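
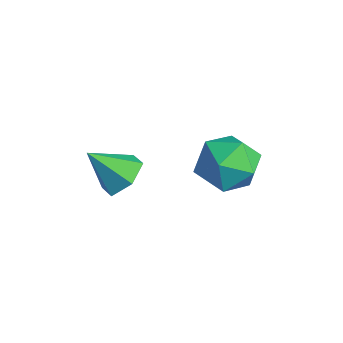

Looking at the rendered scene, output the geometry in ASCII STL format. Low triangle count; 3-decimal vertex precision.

solid 
facet normal 0.308 0.620 -0.722
outer loop
vertex 0.201 -1.886 -1.569
vertex -0.622 -1.833 -1.875
vertex -0.342 -1.263 -1.266
endloop
endfacet
facet normal 0.512 0.028 0.859
outer loop
vertex 0.201 -1.886 -1.569
vertex -0.342 -1.263 -1.266
vertex -1.098 -2.787 -0.765
endloop
endfacet
facet normal 0.308 0.620 -0.722
outer loop
vertex -0.342 -1.263 -1.266
vertex -0.622 -1.833 -1.875
vertex -1.165 -1.21 -1.572
endloop
endfacet
facet normal -0.291 0.426 0.857
outer loop
vertex -0.342 -1.263 -1.266
vertex -1.165 -1.21 -1.572
vertex -1.098 -2.787 -0.765
endloop
endfacet
facet normal 0.310 0.620 -0.721
outer loop
vertex -1.165 -1.21 -1.572
vertex -0.622 -1.833 -1.875
vertex -1.445 -1.779 -2.182
endloop
endfacet
facet normal -0.940 0.122 0.317
outer loop
vertex -1.165 -1.21 -1.572
vertex -1.445 -1.779 -2.182
vertex -1.098 -2.787 -0.765
endloop
endfacet
facet normal 0.310 0.620 -0.721
outer loop
vertex -1.445 -1.779 -2.182
vertex -0.622 -1.833 -1.875
vertex -0.902 -2.402 -2.485
endloop
endfacet
facet normal -0.786 -0.578 -0.219
outer loop
vertex -1.445 -1.779 -2.182
vertex -0.902 -2.402 -2.485
vertex -1.098 -2.787 -0.765
endloop
endfacet
facet normal 0.309 0.621 -0.721
outer loop
vertex -0.902 -2.402 -2.485
vertex -0.622 -1.833 -1.875
vertex -0.079 -2.455 -2.178
endloop
endfacet
facet normal 0.018 -0.976 -0.216
outer loop
vertex -0.902 -2.402 -2.485
vertex -0.079 -2.455 -2.178
vertex -1.098 -2.787 -0.765
endloop
endfacet
facet normal 0.308 0.620 -0.721
outer loop
vertex -0.079 -2.455 -2.178
vertex -0.622 -1.833 -1.875
vertex 0.201 -1.886 -1.569
endloop
endfacet
facet normal 0.666 -0.673 0.322
outer loop
vertex -0.079 -2.455 -2.178
vertex 0.201 -1.886 -1.569
vertex -1.098 -2.787 -0.765
endloop
endfacet
facet normal -0.195 0.783 0.591
outer loop
vertex 2.686 1.13 0.676
vertex 1.773 0.628 1.04
vertex 2.733 0.473 1.562
endloop
endfacet
facet normal 0.508 0.704 0.495
outer loop
vertex 2.686 1.13 0.676
vertex 2.733 0.473 1.562
vertex 3.532 0.431 0.802
endloop
endfacet
facet normal 0.641 0.740 -0.204
outer loop
vertex 2.686 1.13 0.676
vertex 3.532 0.431 0.802
vertex 3.066 0.561 -0.191
endloop
endfacet
facet normal 0.020 0.840 -0.543
outer loop
vertex 2.686 1.13 0.676
vertex 3.066 0.561 -0.191
vertex 1.978 0.682 -0.043
endloop
endfacet
facet normal -0.497 0.866 -0.051
outer loop
vertex 2.686 1.13 0.676
vertex 1.978 0.682 -0.043
vertex 1.773 0.628 1.04
endloop
endfacet
facet normal 0.690 0.053 0.722
outer loop
vertex 3.532 0.431 0.802
vertex 2.733 0.473 1.562
vertex 3.142 -0.502 1.243
endloop
endfacet
facet normal -0.447 0.180 0.876
outer loop
vertex 2.733 0.473 1.562
vertex 1.773 0.628 1.04
vertex 2.054 -0.381 1.391
endloop
endfacet
facet normal -0.935 0.315 -0.161
outer loop
vertex 1.773 0.628 1.04
vertex 1.978 0.682 -0.043
vertex 1.588 -0.251 0.398
endloop
endfacet
facet normal -0.100 0.271 -0.957
outer loop
vertex 1.978 0.682 -0.043
vertex 3.066 0.561 -0.191
vertex 2.387 -0.293 -0.362
endloop
endfacet
facet normal 0.905 0.109 -0.411
outer loop
vertex 3.066 0.561 -0.191
vertex 3.532 0.431 0.802
vertex 3.347 -0.448 0.16
endloop
endfacet
facet normal -0.020 -0.840 0.543
outer loop
vertex 2.434 -0.95 0.524
vertex 3.142 -0.502 1.243
vertex 2.054 -0.381 1.391
endloop
endfacet
facet normal -0.641 -0.740 0.204
outer loop
vertex 2.434 -0.95 0.524
vertex 2.054 -0.381 1.391
vertex 1.588 -0.251 0.398
endloop
endfacet
facet normal -0.508 -0.704 -0.495
outer loop
vertex 2.434 -0.95 0.524
vertex 1.588 -0.251 0.398
vertex 2.387 -0.293 -0.362
endloop
endfacet
facet normal 0.195 -0.783 -0.591
outer loop
vertex 2.434 -0.95 0.524
vertex 2.387 -0.293 -0.362
vertex 3.347 -0.448 0.16
endloop
endfacet
facet normal 0.497 -0.866 0.051
outer loop
vertex 2.434 -0.95 0.524
vertex 3.347 -0.448 0.16
vertex 3.142 -0.502 1.243
endloop
endfacet
facet normal 0.100 -0.271 0.957
outer loop
vertex 2.054 -0.381 1.391
vertex 3.142 -0.502 1.243
vertex 2.733 0.473 1.562
endloop
endfacet
facet normal -0.905 -0.109 0.411
outer loop
vertex 1.588 -0.251 0.398
vertex 2.054 -0.381 1.391
vertex 1.773 0.628 1.04
endloop
endfacet
facet normal -0.690 -0.053 -0.722
outer loop
vertex 2.387 -0.293 -0.362
vertex 1.588 -0.251 0.398
vertex 1.978 0.682 -0.043
endloop
endfacet
facet normal 0.447 -0.180 -0.876
outer loop
vertex 3.347 -0.448 0.16
vertex 2.387 -0.293 -0.362
vertex 3.066 0.561 -0.191
endloop
endfacet
facet normal 0.935 -0.315 0.161
outer loop
vertex 3.142 -0.502 1.243
vertex 3.347 -0.448 0.16
vertex 3.532 0.431 0.802
endloop
endfacet

endsolid


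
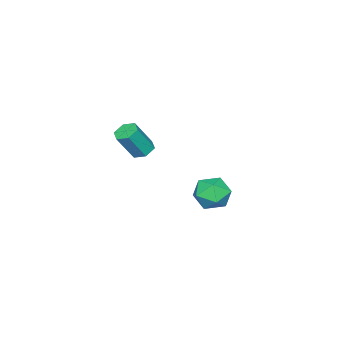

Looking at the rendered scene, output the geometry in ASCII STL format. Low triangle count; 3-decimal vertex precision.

solid 
facet normal -0.449 0.258 -0.855
outer loop
vertex 1.814 -0.78 2.446
vertex 1.447 -1.169 2.521
vertex 1.359 -0.673 2.717
endloop
endfacet
facet normal 0.299 0.945 0.129
outer loop
vertex 1.814 -0.78 2.446
vertex 1.359 -0.673 2.717
vertex 2.44 -1.142 3.645
endloop
endfacet
facet normal 0.298 0.946 0.131
outer loop
vertex 2.44 -1.142 3.645
vertex 1.359 -0.673 2.717
vertex 1.985 -1.036 3.915
endloop
endfacet
facet normal 0.447 -0.259 0.856
outer loop
vertex 2.44 -1.142 3.645
vertex 1.985 -1.036 3.915
vertex 2.073 -1.531 3.719
endloop
endfacet
facet normal -0.447 0.259 -0.856
outer loop
vertex 1.359 -0.673 2.717
vertex 1.447 -1.169 2.521
vertex 0.992 -1.062 2.791
endloop
endfacet
facet normal -0.581 0.643 0.499
outer loop
vertex 1.359 -0.673 2.717
vertex 0.992 -1.062 2.791
vertex 1.985 -1.036 3.915
endloop
endfacet
facet normal -0.581 0.643 0.499
outer loop
vertex 1.985 -1.036 3.915
vertex 0.992 -1.062 2.791
vertex 1.618 -1.425 3.989
endloop
endfacet
facet normal 0.447 -0.259 0.856
outer loop
vertex 1.985 -1.036 3.915
vertex 1.618 -1.425 3.989
vertex 2.073 -1.531 3.719
endloop
endfacet
facet normal -0.447 0.259 -0.856
outer loop
vertex 0.992 -1.062 2.791
vertex 1.447 -1.169 2.521
vertex 1.08 -1.558 2.595
endloop
endfacet
facet normal -0.879 -0.302 0.368
outer loop
vertex 0.992 -1.062 2.791
vertex 1.08 -1.558 2.595
vertex 1.618 -1.425 3.989
endloop
endfacet
facet normal -0.880 -0.301 0.368
outer loop
vertex 1.618 -1.425 3.989
vertex 1.08 -1.558 2.595
vertex 1.706 -1.92 3.794
endloop
endfacet
facet normal 0.448 -0.258 0.856
outer loop
vertex 1.618 -1.425 3.989
vertex 1.706 -1.92 3.794
vertex 2.073 -1.531 3.719
endloop
endfacet
facet normal -0.447 0.259 -0.856
outer loop
vertex 1.08 -1.558 2.595
vertex 1.447 -1.169 2.521
vertex 1.535 -1.664 2.325
endloop
endfacet
facet normal -0.298 -0.946 -0.130
outer loop
vertex 1.08 -1.558 2.595
vertex 1.535 -1.664 2.325
vertex 1.706 -1.92 3.794
endloop
endfacet
facet normal -0.300 -0.945 -0.130
outer loop
vertex 1.706 -1.92 3.794
vertex 1.535 -1.664 2.325
vertex 2.161 -2.027 3.523
endloop
endfacet
facet normal 0.449 -0.258 0.855
outer loop
vertex 1.706 -1.92 3.794
vertex 2.161 -2.027 3.523
vertex 2.073 -1.531 3.719
endloop
endfacet
facet normal -0.447 0.259 -0.856
outer loop
vertex 1.535 -1.664 2.325
vertex 1.447 -1.169 2.521
vertex 1.902 -1.275 2.251
endloop
endfacet
facet normal 0.581 -0.643 -0.499
outer loop
vertex 1.535 -1.664 2.325
vertex 1.902 -1.275 2.251
vertex 2.161 -2.027 3.523
endloop
endfacet
facet normal 0.581 -0.643 -0.499
outer loop
vertex 2.161 -2.027 3.523
vertex 1.902 -1.275 2.251
vertex 2.528 -1.638 3.449
endloop
endfacet
facet normal 0.447 -0.259 0.856
outer loop
vertex 2.161 -2.027 3.523
vertex 2.528 -1.638 3.449
vertex 2.073 -1.531 3.719
endloop
endfacet
facet normal -0.448 0.258 -0.856
outer loop
vertex 1.902 -1.275 2.251
vertex 1.447 -1.169 2.521
vertex 1.814 -0.78 2.446
endloop
endfacet
facet normal 0.880 0.301 -0.368
outer loop
vertex 1.902 -1.275 2.251
vertex 1.814 -0.78 2.446
vertex 2.528 -1.638 3.449
endloop
endfacet
facet normal 0.880 0.302 -0.368
outer loop
vertex 2.528 -1.638 3.449
vertex 1.814 -0.78 2.446
vertex 2.44 -1.142 3.645
endloop
endfacet
facet normal 0.447 -0.259 0.856
outer loop
vertex 2.528 -1.638 3.449
vertex 2.44 -1.142 3.645
vertex 2.073 -1.531 3.719
endloop
endfacet
facet normal -0.069 -0.155 0.986
outer loop
vertex -2.395 -0.392 -1.155
vertex -3.277 -0.616 -1.252
vertex -2.631 -1.262 -1.308
endloop
endfacet
facet normal 0.592 -0.293 0.751
outer loop
vertex -2.395 -0.392 -1.155
vertex -2.631 -1.262 -1.308
vertex -1.908 -0.902 -1.737
endloop
endfacet
facet normal 0.844 0.300 0.444
outer loop
vertex -2.395 -0.392 -1.155
vertex -1.908 -0.902 -1.737
vertex -2.106 -0.034 -1.946
endloop
endfacet
facet normal 0.341 0.804 0.488
outer loop
vertex -2.395 -0.392 -1.155
vertex -2.106 -0.034 -1.946
vertex -2.952 0.143 -1.647
endloop
endfacet
facet normal -0.223 0.524 0.822
outer loop
vertex -2.395 -0.392 -1.155
vertex -2.952 0.143 -1.647
vertex -3.277 -0.616 -1.252
endloop
endfacet
facet normal 0.547 -0.798 0.252
outer loop
vertex -1.908 -0.902 -1.737
vertex -2.631 -1.262 -1.308
vertex -2.488 -1.443 -2.193
endloop
endfacet
facet normal -0.521 -0.576 0.630
outer loop
vertex -2.631 -1.262 -1.308
vertex -3.277 -0.616 -1.252
vertex -3.334 -1.266 -1.894
endloop
endfacet
facet normal -0.772 0.520 0.365
outer loop
vertex -3.277 -0.616 -1.252
vertex -2.952 0.143 -1.647
vertex -3.532 -0.398 -2.103
endloop
endfacet
facet normal 0.141 0.974 -0.176
outer loop
vertex -2.952 0.143 -1.647
vertex -2.106 -0.034 -1.946
vertex -2.809 -0.038 -2.532
endloop
endfacet
facet normal 0.956 0.159 -0.246
outer loop
vertex -2.106 -0.034 -1.946
vertex -1.908 -0.902 -1.737
vertex -2.163 -0.684 -2.588
endloop
endfacet
facet normal -0.341 -0.804 -0.488
outer loop
vertex -3.045 -0.908 -2.685
vertex -2.488 -1.443 -2.193
vertex -3.334 -1.266 -1.894
endloop
endfacet
facet normal -0.844 -0.300 -0.444
outer loop
vertex -3.045 -0.908 -2.685
vertex -3.334 -1.266 -1.894
vertex -3.532 -0.398 -2.103
endloop
endfacet
facet normal -0.592 0.293 -0.751
outer loop
vertex -3.045 -0.908 -2.685
vertex -3.532 -0.398 -2.103
vertex -2.809 -0.038 -2.532
endloop
endfacet
facet normal 0.069 0.155 -0.986
outer loop
vertex -3.045 -0.908 -2.685
vertex -2.809 -0.038 -2.532
vertex -2.163 -0.684 -2.588
endloop
endfacet
facet normal 0.223 -0.524 -0.822
outer loop
vertex -3.045 -0.908 -2.685
vertex -2.163 -0.684 -2.588
vertex -2.488 -1.443 -2.193
endloop
endfacet
facet normal -0.141 -0.974 0.176
outer loop
vertex -3.334 -1.266 -1.894
vertex -2.488 -1.443 -2.193
vertex -2.631 -1.262 -1.308
endloop
endfacet
facet normal -0.956 -0.159 0.246
outer loop
vertex -3.532 -0.398 -2.103
vertex -3.334 -1.266 -1.894
vertex -3.277 -0.616 -1.252
endloop
endfacet
facet normal -0.547 0.798 -0.252
outer loop
vertex -2.809 -0.038 -2.532
vertex -3.532 -0.398 -2.103
vertex -2.952 0.143 -1.647
endloop
endfacet
facet normal 0.521 0.576 -0.630
outer loop
vertex -2.163 -0.684 -2.588
vertex -2.809 -0.038 -2.532
vertex -2.106 -0.034 -1.946
endloop
endfacet
facet normal 0.772 -0.520 -0.365
outer loop
vertex -2.488 -1.443 -2.193
vertex -2.163 -0.684 -2.588
vertex -1.908 -0.902 -1.737
endloop
endfacet

endsolid


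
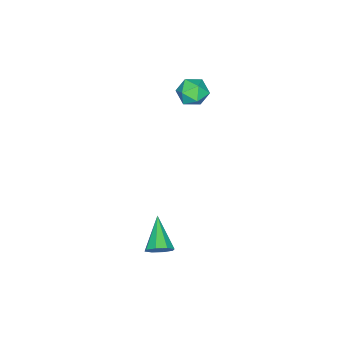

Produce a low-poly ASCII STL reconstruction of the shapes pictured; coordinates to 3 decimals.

solid 
facet normal 0.677 0.504 -0.536
outer loop
vertex 3.638 4.044 -2.397
vertex 3.185 4.384 -2.649
vertex 3.544 4.436 -2.147
endloop
endfacet
facet normal 0.446 -0.403 0.799
outer loop
vertex 3.638 4.044 -2.397
vertex 3.544 4.436 -2.147
vertex 2.075 3.556 -1.771
endloop
endfacet
facet normal 0.677 0.505 -0.536
outer loop
vertex 3.544 4.436 -2.147
vertex 3.185 4.384 -2.649
vertex 3.24 4.797 -2.191
endloop
endfacet
facet normal 0.118 0.217 0.969
outer loop
vertex 3.544 4.436 -2.147
vertex 3.24 4.797 -2.191
vertex 2.075 3.556 -1.771
endloop
endfacet
facet normal 0.677 0.505 -0.536
outer loop
vertex 3.24 4.797 -2.191
vertex 3.185 4.384 -2.649
vertex 2.904 4.916 -2.503
endloop
endfacet
facet normal -0.410 0.613 0.675
outer loop
vertex 3.24 4.797 -2.191
vertex 2.904 4.916 -2.503
vertex 2.075 3.556 -1.771
endloop
endfacet
facet normal 0.678 0.505 -0.535
outer loop
vertex 2.904 4.916 -2.503
vertex 3.185 4.384 -2.649
vertex 2.732 4.724 -2.902
endloop
endfacet
facet normal -0.828 0.553 0.091
outer loop
vertex 2.904 4.916 -2.503
vertex 2.732 4.724 -2.902
vertex 2.075 3.556 -1.771
endloop
endfacet
facet normal 0.677 0.504 -0.536
outer loop
vertex 2.732 4.724 -2.902
vertex 3.185 4.384 -2.649
vertex 2.826 4.332 -3.152
endloop
endfacet
facet normal -0.892 0.070 -0.446
outer loop
vertex 2.732 4.724 -2.902
vertex 2.826 4.332 -3.152
vertex 2.075 3.556 -1.771
endloop
endfacet
facet normal 0.678 0.504 -0.536
outer loop
vertex 2.826 4.332 -3.152
vertex 3.185 4.384 -2.649
vertex 3.13 3.97 -3.108
endloop
endfacet
facet normal -0.565 -0.549 -0.616
outer loop
vertex 2.826 4.332 -3.152
vertex 3.13 3.97 -3.108
vertex 2.075 3.556 -1.771
endloop
endfacet
facet normal 0.676 0.505 -0.536
outer loop
vertex 3.13 3.97 -3.108
vertex 3.185 4.384 -2.649
vertex 3.467 3.851 -2.795
endloop
endfacet
facet normal -0.036 -0.946 -0.321
outer loop
vertex 3.13 3.97 -3.108
vertex 3.467 3.851 -2.795
vertex 2.075 3.556 -1.771
endloop
endfacet
facet normal 0.677 0.505 -0.536
outer loop
vertex 3.467 3.851 -2.795
vertex 3.185 4.384 -2.649
vertex 3.638 4.044 -2.397
endloop
endfacet
facet normal 0.382 -0.885 0.265
outer loop
vertex 3.467 3.851 -2.795
vertex 3.638 4.044 -2.397
vertex 2.075 3.556 -1.771
endloop
endfacet
facet normal 0.158 0.941 -0.299
outer loop
vertex -2.561 2.659 1.434
vertex -2.875 2.918 2.084
vertex -2.121 2.781 2.051
endloop
endfacet
facet normal 0.653 0.503 -0.566
outer loop
vertex -2.561 2.659 1.434
vertex -2.121 2.781 2.051
vertex -2.012 2.155 1.62
endloop
endfacet
facet normal 0.320 -0.001 -0.947
outer loop
vertex -2.561 2.659 1.434
vertex -2.012 2.155 1.62
vertex -2.699 1.905 1.388
endloop
endfacet
facet normal -0.380 0.125 -0.916
outer loop
vertex -2.561 2.659 1.434
vertex -2.699 1.905 1.388
vertex -3.233 2.376 1.674
endloop
endfacet
facet normal -0.482 0.708 -0.515
outer loop
vertex -2.561 2.659 1.434
vertex -3.233 2.376 1.674
vertex -2.875 2.918 2.084
endloop
endfacet
facet normal 0.983 0.185 -0.020
outer loop
vertex -2.012 2.155 1.62
vertex -2.121 2.781 2.051
vertex -1.987 2.104 2.386
endloop
endfacet
facet normal 0.180 0.893 0.412
outer loop
vertex -2.121 2.781 2.051
vertex -2.875 2.918 2.084
vertex -2.521 2.575 2.672
endloop
endfacet
facet normal -0.854 0.517 0.062
outer loop
vertex -2.875 2.918 2.084
vertex -3.233 2.376 1.674
vertex -3.208 2.325 2.44
endloop
endfacet
facet normal -0.690 -0.426 -0.586
outer loop
vertex -3.233 2.376 1.674
vertex -2.699 1.905 1.388
vertex -3.099 1.699 2.009
endloop
endfacet
facet normal 0.444 -0.631 -0.636
outer loop
vertex -2.699 1.905 1.388
vertex -2.012 2.155 1.62
vertex -2.345 1.562 1.976
endloop
endfacet
facet normal 0.380 -0.125 0.916
outer loop
vertex -2.659 1.821 2.626
vertex -1.987 2.104 2.386
vertex -2.521 2.575 2.672
endloop
endfacet
facet normal -0.320 0.001 0.947
outer loop
vertex -2.659 1.821 2.626
vertex -2.521 2.575 2.672
vertex -3.208 2.325 2.44
endloop
endfacet
facet normal -0.653 -0.503 0.566
outer loop
vertex -2.659 1.821 2.626
vertex -3.208 2.325 2.44
vertex -3.099 1.699 2.009
endloop
endfacet
facet normal -0.158 -0.941 0.299
outer loop
vertex -2.659 1.821 2.626
vertex -3.099 1.699 2.009
vertex -2.345 1.562 1.976
endloop
endfacet
facet normal 0.482 -0.708 0.515
outer loop
vertex -2.659 1.821 2.626
vertex -2.345 1.562 1.976
vertex -1.987 2.104 2.386
endloop
endfacet
facet normal 0.690 0.426 0.586
outer loop
vertex -2.521 2.575 2.672
vertex -1.987 2.104 2.386
vertex -2.121 2.781 2.051
endloop
endfacet
facet normal -0.444 0.631 0.636
outer loop
vertex -3.208 2.325 2.44
vertex -2.521 2.575 2.672
vertex -2.875 2.918 2.084
endloop
endfacet
facet normal -0.983 -0.185 0.020
outer loop
vertex -3.099 1.699 2.009
vertex -3.208 2.325 2.44
vertex -3.233 2.376 1.674
endloop
endfacet
facet normal -0.180 -0.893 -0.412
outer loop
vertex -2.345 1.562 1.976
vertex -3.099 1.699 2.009
vertex -2.699 1.905 1.388
endloop
endfacet
facet normal 0.854 -0.517 -0.062
outer loop
vertex -1.987 2.104 2.386
vertex -2.345 1.562 1.976
vertex -2.012 2.155 1.62
endloop
endfacet

endsolid


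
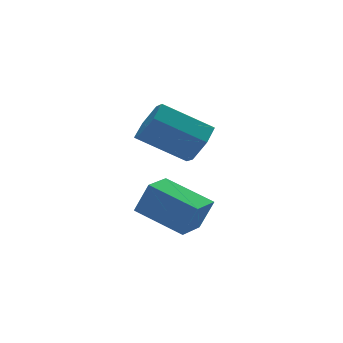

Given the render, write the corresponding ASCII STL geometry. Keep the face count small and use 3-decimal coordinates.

solid 
facet normal -0.779 -0.610 0.144
outer loop
vertex -3.409 0.292 -1.318
vertex -4.457 1.79 -0.64
vertex -3.822 0.54 -2.504
endloop
endfacet
facet normal 0.537 -0.768 -0.348
outer loop
vertex -2.863 1.29 -2.68
vertex -3.409 0.292 -1.318
vertex -3.822 0.54 -2.504
endloop
endfacet
facet normal -0.780 -0.610 0.143
outer loop
vertex -3.822 0.54 -2.504
vertex -4.457 1.79 -0.64
vertex -4.869 2.038 -1.826
endloop
endfacet
facet normal -0.322 0.194 -0.927
outer loop
vertex -4.869 2.038 -1.826
vertex -2.863 1.29 -2.68
vertex -3.822 0.54 -2.504
endloop
endfacet
facet normal 0.322 -0.194 0.927
outer loop
vertex -3.409 0.292 -1.318
vertex -3.498 2.54 -0.816
vertex -4.457 1.79 -0.64
endloop
endfacet
facet normal 0.538 -0.768 -0.347
outer loop
vertex -2.451 1.042 -1.494
vertex -3.409 0.292 -1.318
vertex -2.863 1.29 -2.68
endloop
endfacet
facet normal 0.322 -0.194 0.927
outer loop
vertex -2.451 1.042 -1.494
vertex -3.498 2.54 -0.816
vertex -3.409 0.292 -1.318
endloop
endfacet
facet normal -0.537 0.769 0.347
outer loop
vertex -4.457 1.79 -0.64
vertex -3.498 2.54 -0.816
vertex -4.869 2.038 -1.826
endloop
endfacet
facet normal -0.322 0.194 -0.927
outer loop
vertex -3.911 2.788 -2.002
vertex -2.863 1.29 -2.68
vertex -4.869 2.038 -1.826
endloop
endfacet
facet normal -0.538 0.768 0.348
outer loop
vertex -4.869 2.038 -1.826
vertex -3.498 2.54 -0.816
vertex -3.911 2.788 -2.002
endloop
endfacet
facet normal 0.779 0.610 -0.143
outer loop
vertex -3.911 2.788 -2.002
vertex -2.451 1.042 -1.494
vertex -2.863 1.29 -2.68
endloop
endfacet
facet normal 0.779 0.610 -0.144
outer loop
vertex -3.498 2.54 -0.816
vertex -2.451 1.042 -1.494
vertex -3.911 2.788 -2.002
endloop
endfacet
facet normal 0.752 -0.413 -0.514
outer loop
vertex -2.309 1.332 1.743
vertex -2.722 1.518 0.989
vertex -2.163 2.1 1.339
endloop
endfacet
facet normal 0.638 0.260 0.725
outer loop
vertex -2.309 1.332 1.743
vertex -2.163 2.1 1.339
vertex -3.804 2.156 2.765
endloop
endfacet
facet normal 0.638 0.260 0.725
outer loop
vertex -3.804 2.156 2.765
vertex -2.163 2.1 1.339
vertex -3.658 2.924 2.361
endloop
endfacet
facet normal -0.751 0.413 0.514
outer loop
vertex -3.804 2.156 2.765
vertex -3.658 2.924 2.361
vertex -4.218 2.342 2.011
endloop
endfacet
facet normal 0.752 -0.414 -0.513
outer loop
vertex -2.163 2.1 1.339
vertex -2.722 1.518 0.989
vertex -2.576 2.286 0.584
endloop
endfacet
facet normal 0.464 0.885 -0.036
outer loop
vertex -2.163 2.1 1.339
vertex -2.576 2.286 0.584
vertex -3.658 2.924 2.361
endloop
endfacet
facet normal 0.464 0.885 -0.036
outer loop
vertex -3.658 2.924 2.361
vertex -2.576 2.286 0.584
vertex -4.071 3.11 1.606
endloop
endfacet
facet normal -0.752 0.414 0.513
outer loop
vertex -3.658 2.924 2.361
vertex -4.071 3.11 1.606
vertex -4.218 2.342 2.011
endloop
endfacet
facet normal 0.751 -0.414 -0.514
outer loop
vertex -2.576 2.286 0.584
vertex -2.722 1.518 0.989
vertex -3.136 1.704 0.235
endloop
endfacet
facet normal -0.176 0.625 -0.761
outer loop
vertex -2.576 2.286 0.584
vertex -3.136 1.704 0.235
vertex -4.071 3.11 1.606
endloop
endfacet
facet normal -0.176 0.625 -0.761
outer loop
vertex -4.071 3.11 1.606
vertex -3.136 1.704 0.235
vertex -4.631 2.528 1.257
endloop
endfacet
facet normal -0.751 0.415 0.514
outer loop
vertex -4.071 3.11 1.606
vertex -4.631 2.528 1.257
vertex -4.218 2.342 2.011
endloop
endfacet
facet normal 0.751 -0.413 -0.514
outer loop
vertex -3.136 1.704 0.235
vertex -2.722 1.518 0.989
vertex -3.282 0.936 0.639
endloop
endfacet
facet normal -0.638 -0.260 -0.725
outer loop
vertex -3.136 1.704 0.235
vertex -3.282 0.936 0.639
vertex -4.631 2.528 1.257
endloop
endfacet
facet normal -0.638 -0.260 -0.725
outer loop
vertex -4.631 2.528 1.257
vertex -3.282 0.936 0.639
vertex -4.777 1.76 1.661
endloop
endfacet
facet normal -0.752 0.413 0.514
outer loop
vertex -4.631 2.528 1.257
vertex -4.777 1.76 1.661
vertex -4.218 2.342 2.011
endloop
endfacet
facet normal 0.752 -0.414 -0.513
outer loop
vertex -3.282 0.936 0.639
vertex -2.722 1.518 0.989
vertex -2.869 0.75 1.394
endloop
endfacet
facet normal -0.464 -0.885 0.036
outer loop
vertex -3.282 0.936 0.639
vertex -2.869 0.75 1.394
vertex -4.777 1.76 1.661
endloop
endfacet
facet normal -0.464 -0.885 0.036
outer loop
vertex -4.777 1.76 1.661
vertex -2.869 0.75 1.394
vertex -4.364 1.574 2.416
endloop
endfacet
facet normal -0.752 0.414 0.513
outer loop
vertex -4.777 1.76 1.661
vertex -4.364 1.574 2.416
vertex -4.218 2.342 2.011
endloop
endfacet
facet normal 0.751 -0.415 -0.514
outer loop
vertex -2.869 0.75 1.394
vertex -2.722 1.518 0.989
vertex -2.309 1.332 1.743
endloop
endfacet
facet normal 0.176 -0.625 0.761
outer loop
vertex -2.869 0.75 1.394
vertex -2.309 1.332 1.743
vertex -4.364 1.574 2.416
endloop
endfacet
facet normal 0.176 -0.625 0.761
outer loop
vertex -4.364 1.574 2.416
vertex -2.309 1.332 1.743
vertex -3.804 2.156 2.765
endloop
endfacet
facet normal -0.751 0.414 0.514
outer loop
vertex -4.364 1.574 2.416
vertex -3.804 2.156 2.765
vertex -4.218 2.342 2.011
endloop
endfacet

endsolid


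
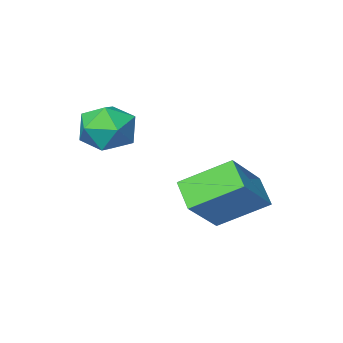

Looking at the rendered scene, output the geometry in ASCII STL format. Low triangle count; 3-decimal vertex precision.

solid 
facet normal -0.472 0.874 0.114
outer loop
vertex 0.203 1.56 -1.257
vertex 0.05 1.378 -0.494
vertex 0.722 1.766 -0.685
endloop
endfacet
facet normal 0.046 0.926 -0.375
outer loop
vertex 0.203 1.56 -1.257
vertex 0.722 1.766 -0.685
vertex 0.988 1.472 -1.378
endloop
endfacet
facet normal -0.087 0.449 -0.889
outer loop
vertex 0.203 1.56 -1.257
vertex 0.988 1.472 -1.378
vertex 0.48 0.902 -1.616
endloop
endfacet
facet normal -0.688 0.103 -0.719
outer loop
vertex 0.203 1.56 -1.257
vertex 0.48 0.902 -1.616
vertex -0.1 0.845 -1.069
endloop
endfacet
facet normal -0.925 0.366 -0.098
outer loop
vertex 0.203 1.56 -1.257
vertex -0.1 0.845 -1.069
vertex 0.05 1.378 -0.494
endloop
endfacet
facet normal 0.662 0.747 -0.063
outer loop
vertex 0.988 1.472 -1.378
vertex 0.722 1.766 -0.685
vertex 1.32 1.235 -0.691
endloop
endfacet
facet normal -0.176 0.664 0.727
outer loop
vertex 0.722 1.766 -0.685
vertex 0.05 1.378 -0.494
vertex 0.74 1.178 -0.144
endloop
endfacet
facet normal -0.909 -0.159 0.385
outer loop
vertex 0.05 1.378 -0.494
vertex -0.1 0.845 -1.069
vertex 0.232 0.608 -0.382
endloop
endfacet
facet normal -0.525 -0.585 -0.618
outer loop
vertex -0.1 0.845 -1.069
vertex 0.48 0.902 -1.616
vertex 0.498 0.314 -1.075
endloop
endfacet
facet normal 0.447 -0.025 -0.894
outer loop
vertex 0.48 0.902 -1.616
vertex 0.988 1.472 -1.378
vertex 1.17 0.702 -1.266
endloop
endfacet
facet normal 0.688 -0.103 0.719
outer loop
vertex 1.017 0.52 -0.503
vertex 1.32 1.235 -0.691
vertex 0.74 1.178 -0.144
endloop
endfacet
facet normal 0.087 -0.449 0.889
outer loop
vertex 1.017 0.52 -0.503
vertex 0.74 1.178 -0.144
vertex 0.232 0.608 -0.382
endloop
endfacet
facet normal -0.046 -0.926 0.375
outer loop
vertex 1.017 0.52 -0.503
vertex 0.232 0.608 -0.382
vertex 0.498 0.314 -1.075
endloop
endfacet
facet normal 0.472 -0.874 -0.114
outer loop
vertex 1.017 0.52 -0.503
vertex 0.498 0.314 -1.075
vertex 1.17 0.702 -1.266
endloop
endfacet
facet normal 0.925 -0.366 0.098
outer loop
vertex 1.017 0.52 -0.503
vertex 1.17 0.702 -1.266
vertex 1.32 1.235 -0.691
endloop
endfacet
facet normal 0.525 0.585 0.618
outer loop
vertex 0.74 1.178 -0.144
vertex 1.32 1.235 -0.691
vertex 0.722 1.766 -0.685
endloop
endfacet
facet normal -0.447 0.025 0.894
outer loop
vertex 0.232 0.608 -0.382
vertex 0.74 1.178 -0.144
vertex 0.05 1.378 -0.494
endloop
endfacet
facet normal -0.662 -0.747 0.063
outer loop
vertex 0.498 0.314 -1.075
vertex 0.232 0.608 -0.382
vertex -0.1 0.845 -1.069
endloop
endfacet
facet normal 0.176 -0.664 -0.727
outer loop
vertex 1.17 0.702 -1.266
vertex 0.498 0.314 -1.075
vertex 0.48 0.902 -1.616
endloop
endfacet
facet normal 0.909 0.159 -0.385
outer loop
vertex 1.32 1.235 -0.691
vertex 1.17 0.702 -1.266
vertex 0.988 1.472 -1.378
endloop
endfacet
facet normal -0.702 0.497 0.510
outer loop
vertex -2.394 2.967 -2.449
vertex -1.331 3.459 -1.465
vertex -2.249 3.717 -2.98
endloop
endfacet
facet normal -0.695 -0.321 -0.644
outer loop
vertex -1.209 2.981 -3.735
vertex -2.394 2.967 -2.449
vertex -2.249 3.717 -2.98
endloop
endfacet
facet normal -0.702 0.497 0.510
outer loop
vertex -2.249 3.717 -2.98
vertex -1.331 3.459 -1.465
vertex -1.186 4.208 -1.996
endloop
endfacet
facet normal 0.156 0.806 -0.571
outer loop
vertex -1.186 4.208 -1.996
vertex -1.209 2.981 -3.735
vertex -2.249 3.717 -2.98
endloop
endfacet
facet normal -0.156 -0.806 0.571
outer loop
vertex -2.394 2.967 -2.449
vertex -0.291 2.723 -2.22
vertex -1.331 3.459 -1.465
endloop
endfacet
facet normal -0.695 -0.322 -0.643
outer loop
vertex -1.354 2.232 -3.204
vertex -2.394 2.967 -2.449
vertex -1.209 2.981 -3.735
endloop
endfacet
facet normal -0.156 -0.806 0.571
outer loop
vertex -1.354 2.232 -3.204
vertex -0.291 2.723 -2.22
vertex -2.394 2.967 -2.449
endloop
endfacet
facet normal 0.695 0.322 0.643
outer loop
vertex -1.331 3.459 -1.465
vertex -0.291 2.723 -2.22
vertex -1.186 4.208 -1.996
endloop
endfacet
facet normal 0.155 0.806 -0.571
outer loop
vertex -0.146 3.473 -2.751
vertex -1.209 2.981 -3.735
vertex -1.186 4.208 -1.996
endloop
endfacet
facet normal 0.694 0.321 0.644
outer loop
vertex -1.186 4.208 -1.996
vertex -0.291 2.723 -2.22
vertex -0.146 3.473 -2.751
endloop
endfacet
facet normal 0.702 -0.497 -0.510
outer loop
vertex -0.146 3.473 -2.751
vertex -1.354 2.232 -3.204
vertex -1.209 2.981 -3.735
endloop
endfacet
facet normal 0.702 -0.497 -0.510
outer loop
vertex -0.291 2.723 -2.22
vertex -1.354 2.232 -3.204
vertex -0.146 3.473 -2.751
endloop
endfacet

endsolid


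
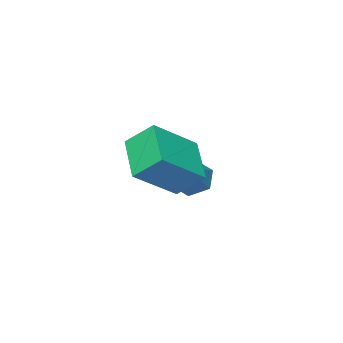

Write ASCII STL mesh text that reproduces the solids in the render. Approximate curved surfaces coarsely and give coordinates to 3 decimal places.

solid 
facet normal -0.642 -0.450 -0.621
outer loop
vertex 0.931 -2.731 -3.8
vertex 0.573 -2.944 -3.276
vertex 0.433 -2.353 -3.559
endloop
endfacet
facet normal 0.352 0.787 -0.506
outer loop
vertex 0.931 -2.731 -3.8
vertex 0.433 -2.353 -3.559
vertex 1.927 -1.996 -1.964
endloop
endfacet
facet normal -0.642 -0.449 -0.621
outer loop
vertex 0.433 -2.353 -3.559
vertex 0.573 -2.944 -3.276
vertex 0.075 -2.567 -3.034
endloop
endfacet
facet normal -0.360 0.924 0.131
outer loop
vertex 0.433 -2.353 -3.559
vertex 0.075 -2.567 -3.034
vertex 1.927 -1.996 -1.964
endloop
endfacet
facet normal -0.642 -0.449 -0.621
outer loop
vertex 0.075 -2.567 -3.034
vertex 0.573 -2.944 -3.276
vertex 0.215 -3.158 -2.751
endloop
endfacet
facet normal -0.541 0.255 0.801
outer loop
vertex 0.075 -2.567 -3.034
vertex 0.215 -3.158 -2.751
vertex 1.927 -1.996 -1.964
endloop
endfacet
facet normal -0.641 -0.450 -0.621
outer loop
vertex 0.215 -3.158 -2.751
vertex 0.573 -2.944 -3.276
vertex 0.713 -3.535 -2.992
endloop
endfacet
facet normal -0.011 -0.549 0.836
outer loop
vertex 0.215 -3.158 -2.751
vertex 0.713 -3.535 -2.992
vertex 1.927 -1.996 -1.964
endloop
endfacet
facet normal -0.642 -0.450 -0.621
outer loop
vertex 0.713 -3.535 -2.992
vertex 0.573 -2.944 -3.276
vertex 1.071 -3.322 -3.517
endloop
endfacet
facet normal 0.700 -0.686 0.199
outer loop
vertex 0.713 -3.535 -2.992
vertex 1.071 -3.322 -3.517
vertex 1.927 -1.996 -1.964
endloop
endfacet
facet normal -0.642 -0.450 -0.621
outer loop
vertex 1.071 -3.322 -3.517
vertex 0.573 -2.944 -3.276
vertex 0.931 -2.731 -3.8
endloop
endfacet
facet normal 0.882 -0.017 -0.472
outer loop
vertex 1.071 -3.322 -3.517
vertex 0.931 -2.731 -3.8
vertex 1.927 -1.996 -1.964
endloop
endfacet
facet normal -0.748 0.232 -0.622
outer loop
vertex 2.17 -1.283 -0.613
vertex 2.988 -0.21 -1.197
vertex 2.561 -1.977 -1.342
endloop
endfacet
facet normal -0.556 -0.730 0.397
outer loop
vertex 3.832 -2.37 -0.283
vertex 2.17 -1.283 -0.613
vertex 2.561 -1.977 -1.342
endloop
endfacet
facet normal -0.748 0.232 -0.622
outer loop
vertex 2.561 -1.977 -1.342
vertex 2.988 -0.21 -1.197
vertex 3.379 -0.904 -1.925
endloop
endfacet
facet normal 0.363 -0.643 -0.674
outer loop
vertex 3.379 -0.904 -1.925
vertex 3.832 -2.37 -0.283
vertex 2.561 -1.977 -1.342
endloop
endfacet
facet normal -0.363 0.643 0.674
outer loop
vertex 2.17 -1.283 -0.613
vertex 4.259 -0.603 -0.138
vertex 2.988 -0.21 -1.197
endloop
endfacet
facet normal -0.556 -0.730 0.397
outer loop
vertex 3.441 -1.676 0.445
vertex 2.17 -1.283 -0.613
vertex 3.832 -2.37 -0.283
endloop
endfacet
facet normal -0.363 0.643 0.675
outer loop
vertex 3.441 -1.676 0.445
vertex 4.259 -0.603 -0.138
vertex 2.17 -1.283 -0.613
endloop
endfacet
facet normal 0.556 0.730 -0.397
outer loop
vertex 2.988 -0.21 -1.197
vertex 4.259 -0.603 -0.138
vertex 3.379 -0.904 -1.925
endloop
endfacet
facet normal 0.362 -0.643 -0.674
outer loop
vertex 4.65 -1.297 -0.867
vertex 3.832 -2.37 -0.283
vertex 3.379 -0.904 -1.925
endloop
endfacet
facet normal 0.556 0.730 -0.397
outer loop
vertex 3.379 -0.904 -1.925
vertex 4.259 -0.603 -0.138
vertex 4.65 -1.297 -0.867
endloop
endfacet
facet normal 0.748 -0.231 0.622
outer loop
vertex 4.65 -1.297 -0.867
vertex 3.441 -1.676 0.445
vertex 3.832 -2.37 -0.283
endloop
endfacet
facet normal 0.748 -0.232 0.622
outer loop
vertex 4.259 -0.603 -0.138
vertex 3.441 -1.676 0.445
vertex 4.65 -1.297 -0.867
endloop
endfacet

endsolid


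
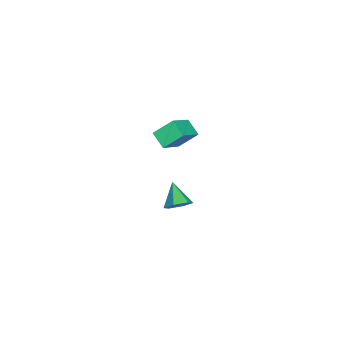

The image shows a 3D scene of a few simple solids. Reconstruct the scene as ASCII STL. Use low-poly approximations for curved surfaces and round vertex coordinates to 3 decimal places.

solid 
facet normal -0.705 0.286 -0.649
outer loop
vertex -2.342 2.301 1.653
vertex -1.767 2.845 1.268
vertex -2.03 1.474 0.949
endloop
endfacet
facet normal -0.653 -0.618 0.437
outer loop
vertex -0.853 0.995 2.032
vertex -2.342 2.301 1.653
vertex -2.03 1.474 0.949
endloop
endfacet
facet normal -0.705 0.286 -0.649
outer loop
vertex -2.03 1.474 0.949
vertex -1.767 2.845 1.268
vertex -1.455 2.017 0.564
endloop
endfacet
facet normal 0.275 -0.733 -0.623
outer loop
vertex -1.455 2.017 0.564
vertex -0.853 0.995 2.032
vertex -2.03 1.474 0.949
endloop
endfacet
facet normal -0.275 0.732 0.623
outer loop
vertex -2.342 2.301 1.653
vertex -0.59 2.366 2.351
vertex -1.767 2.845 1.268
endloop
endfacet
facet normal -0.653 -0.618 0.437
outer loop
vertex -1.165 1.823 2.736
vertex -2.342 2.301 1.653
vertex -0.853 0.995 2.032
endloop
endfacet
facet normal -0.275 0.733 0.622
outer loop
vertex -1.165 1.823 2.736
vertex -0.59 2.366 2.351
vertex -2.342 2.301 1.653
endloop
endfacet
facet normal 0.654 0.618 -0.437
outer loop
vertex -1.767 2.845 1.268
vertex -0.59 2.366 2.351
vertex -1.455 2.017 0.564
endloop
endfacet
facet normal 0.276 -0.732 -0.623
outer loop
vertex -0.278 1.539 1.647
vertex -0.853 0.995 2.032
vertex -1.455 2.017 0.564
endloop
endfacet
facet normal 0.653 0.618 -0.437
outer loop
vertex -1.455 2.017 0.564
vertex -0.59 2.366 2.351
vertex -0.278 1.539 1.647
endloop
endfacet
facet normal 0.705 -0.286 0.649
outer loop
vertex -0.278 1.539 1.647
vertex -1.165 1.823 2.736
vertex -0.853 0.995 2.032
endloop
endfacet
facet normal 0.705 -0.286 0.649
outer loop
vertex -0.59 2.366 2.351
vertex -1.165 1.823 2.736
vertex -0.278 1.539 1.647
endloop
endfacet
facet normal 0.764 0.343 -0.546
outer loop
vertex -1.132 1.848 -3.614
vertex -1.569 2.007 -4.125
vertex -1.427 2.471 -3.635
endloop
endfacet
facet normal 0.110 0.085 0.990
outer loop
vertex -1.132 1.848 -3.614
vertex -1.427 2.471 -3.635
vertex -2.531 1.573 -3.435
endloop
endfacet
facet normal 0.763 0.344 -0.547
outer loop
vertex -1.427 2.471 -3.635
vertex -1.569 2.007 -4.125
vertex -1.864 2.63 -4.145
endloop
endfacet
facet normal -0.443 0.675 0.590
outer loop
vertex -1.427 2.471 -3.635
vertex -1.864 2.63 -4.145
vertex -2.531 1.573 -3.435
endloop
endfacet
facet normal 0.763 0.344 -0.547
outer loop
vertex -1.864 2.63 -4.145
vertex -1.569 2.007 -4.125
vertex -2.006 2.165 -4.635
endloop
endfacet
facet normal -0.880 0.444 -0.166
outer loop
vertex -1.864 2.63 -4.145
vertex -2.006 2.165 -4.635
vertex -2.531 1.573 -3.435
endloop
endfacet
facet normal 0.763 0.343 -0.548
outer loop
vertex -2.006 2.165 -4.635
vertex -1.569 2.007 -4.125
vertex -1.711 1.542 -4.614
endloop
endfacet
facet normal -0.764 -0.379 -0.522
outer loop
vertex -2.006 2.165 -4.635
vertex -1.711 1.542 -4.614
vertex -2.531 1.573 -3.435
endloop
endfacet
facet normal 0.764 0.343 -0.547
outer loop
vertex -1.711 1.542 -4.614
vertex -1.569 2.007 -4.125
vertex -1.274 1.383 -4.104
endloop
endfacet
facet normal -0.211 -0.970 -0.121
outer loop
vertex -1.711 1.542 -4.614
vertex -1.274 1.383 -4.104
vertex -2.531 1.573 -3.435
endloop
endfacet
facet normal 0.764 0.343 -0.547
outer loop
vertex -1.274 1.383 -4.104
vertex -1.569 2.007 -4.125
vertex -1.132 1.848 -3.614
endloop
endfacet
facet normal 0.226 -0.738 0.635
outer loop
vertex -1.274 1.383 -4.104
vertex -1.132 1.848 -3.614
vertex -2.531 1.573 -3.435
endloop
endfacet

endsolid


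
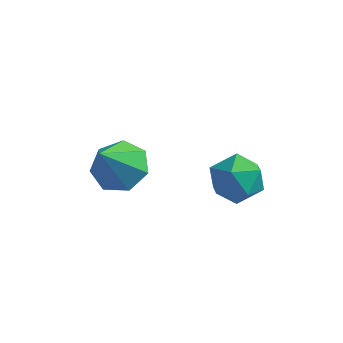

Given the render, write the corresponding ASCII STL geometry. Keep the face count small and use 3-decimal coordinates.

solid 
facet normal 0.081 0.577 -0.813
outer loop
vertex -2.071 1.011 -0.378
vertex -3.098 1.069 -0.439
vertex -2.449 1.689 0.066
endloop
endfacet
facet normal 0.788 0.037 0.614
outer loop
vertex -2.071 1.011 -0.378
vertex -2.449 1.689 0.066
vertex -3.262 -0.109 1.219
endloop
endfacet
facet normal 0.081 0.577 -0.812
outer loop
vertex -2.449 1.689 0.066
vertex -3.098 1.069 -0.439
vertex -3.315 1.9 0.13
endloop
endfacet
facet normal 0.179 0.473 0.863
outer loop
vertex -2.449 1.689 0.066
vertex -3.315 1.9 0.13
vertex -3.262 -0.109 1.219
endloop
endfacet
facet normal 0.080 0.577 -0.813
outer loop
vertex -3.315 1.9 0.13
vertex -3.098 1.069 -0.439
vertex -4.018 1.485 -0.234
endloop
endfacet
facet normal -0.591 0.372 0.716
outer loop
vertex -3.315 1.9 0.13
vertex -4.018 1.485 -0.234
vertex -3.262 -0.109 1.219
endloop
endfacet
facet normal 0.080 0.578 -0.812
outer loop
vertex -4.018 1.485 -0.234
vertex -3.098 1.069 -0.439
vertex -4.028 0.757 -0.753
endloop
endfacet
facet normal -0.941 -0.189 0.283
outer loop
vertex -4.018 1.485 -0.234
vertex -4.028 0.757 -0.753
vertex -3.262 -0.109 1.219
endloop
endfacet
facet normal 0.081 0.577 -0.812
outer loop
vertex -4.028 0.757 -0.753
vertex -3.098 1.069 -0.439
vertex -3.338 0.264 -1.035
endloop
endfacet
facet normal -0.607 -0.787 -0.110
outer loop
vertex -4.028 0.757 -0.753
vertex -3.338 0.264 -1.035
vertex -3.262 -0.109 1.219
endloop
endfacet
facet normal 0.081 0.577 -0.812
outer loop
vertex -3.338 0.264 -1.035
vertex -3.098 1.069 -0.439
vertex -2.467 0.377 -0.868
endloop
endfacet
facet normal 0.158 -0.973 -0.166
outer loop
vertex -3.338 0.264 -1.035
vertex -2.467 0.377 -0.868
vertex -3.262 -0.109 1.219
endloop
endfacet
facet normal 0.081 0.577 -0.812
outer loop
vertex -2.467 0.377 -0.868
vertex -3.098 1.069 -0.439
vertex -2.071 1.011 -0.378
endloop
endfacet
facet normal 0.779 -0.607 0.156
outer loop
vertex -2.467 0.377 -0.868
vertex -2.071 1.011 -0.378
vertex -3.262 -0.109 1.219
endloop
endfacet
facet normal -0.122 0.934 -0.335
outer loop
vertex 0.506 2.837 -1.715
vertex -0.156 3.03 -0.935
vertex 0.863 3.208 -0.81
endloop
endfacet
facet normal 0.530 0.690 -0.492
outer loop
vertex 0.506 2.837 -1.715
vertex 0.863 3.208 -0.81
vertex 1.383 2.455 -1.306
endloop
endfacet
facet normal 0.456 0.100 -0.884
outer loop
vertex 0.506 2.837 -1.715
vertex 1.383 2.455 -1.306
vertex 0.687 1.813 -1.737
endloop
endfacet
facet normal -0.242 -0.022 -0.970
outer loop
vertex 0.506 2.837 -1.715
vertex 0.687 1.813 -1.737
vertex -0.264 2.168 -1.508
endloop
endfacet
facet normal -0.599 0.494 -0.630
outer loop
vertex 0.506 2.837 -1.715
vertex -0.264 2.168 -1.508
vertex -0.156 3.03 -0.935
endloop
endfacet
facet normal 0.852 0.510 0.119
outer loop
vertex 1.383 2.455 -1.306
vertex 0.863 3.208 -0.81
vertex 1.264 2.412 -0.272
endloop
endfacet
facet normal -0.204 0.905 0.374
outer loop
vertex 0.863 3.208 -0.81
vertex -0.156 3.03 -0.935
vertex 0.313 2.767 -0.043
endloop
endfacet
facet normal -0.976 0.192 -0.104
outer loop
vertex -0.156 3.03 -0.935
vertex -0.264 2.168 -1.508
vertex -0.383 2.125 -0.474
endloop
endfacet
facet normal -0.398 -0.643 -0.655
outer loop
vertex -0.264 2.168 -1.508
vertex 0.687 1.813 -1.737
vertex 0.137 1.372 -0.97
endloop
endfacet
facet normal 0.731 -0.446 -0.516
outer loop
vertex 0.687 1.813 -1.737
vertex 1.383 2.455 -1.306
vertex 1.156 1.55 -0.845
endloop
endfacet
facet normal 0.242 0.022 0.970
outer loop
vertex 0.494 1.743 -0.065
vertex 1.264 2.412 -0.272
vertex 0.313 2.767 -0.043
endloop
endfacet
facet normal -0.456 -0.100 0.884
outer loop
vertex 0.494 1.743 -0.065
vertex 0.313 2.767 -0.043
vertex -0.383 2.125 -0.474
endloop
endfacet
facet normal -0.530 -0.690 0.492
outer loop
vertex 0.494 1.743 -0.065
vertex -0.383 2.125 -0.474
vertex 0.137 1.372 -0.97
endloop
endfacet
facet normal 0.122 -0.934 0.335
outer loop
vertex 0.494 1.743 -0.065
vertex 0.137 1.372 -0.97
vertex 1.156 1.55 -0.845
endloop
endfacet
facet normal 0.599 -0.494 0.630
outer loop
vertex 0.494 1.743 -0.065
vertex 1.156 1.55 -0.845
vertex 1.264 2.412 -0.272
endloop
endfacet
facet normal 0.398 0.643 0.655
outer loop
vertex 0.313 2.767 -0.043
vertex 1.264 2.412 -0.272
vertex 0.863 3.208 -0.81
endloop
endfacet
facet normal -0.731 0.446 0.516
outer loop
vertex -0.383 2.125 -0.474
vertex 0.313 2.767 -0.043
vertex -0.156 3.03 -0.935
endloop
endfacet
facet normal -0.852 -0.510 -0.119
outer loop
vertex 0.137 1.372 -0.97
vertex -0.383 2.125 -0.474
vertex -0.264 2.168 -1.508
endloop
endfacet
facet normal 0.204 -0.905 -0.374
outer loop
vertex 1.156 1.55 -0.845
vertex 0.137 1.372 -0.97
vertex 0.687 1.813 -1.737
endloop
endfacet
facet normal 0.976 -0.192 0.104
outer loop
vertex 1.264 2.412 -0.272
vertex 1.156 1.55 -0.845
vertex 1.383 2.455 -1.306
endloop
endfacet

endsolid


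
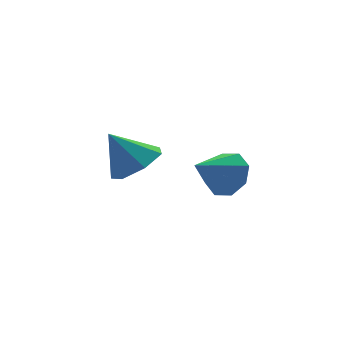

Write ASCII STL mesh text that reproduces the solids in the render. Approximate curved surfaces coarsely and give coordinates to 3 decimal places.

solid 
facet normal 0.821 0.144 -0.553
outer loop
vertex 1.239 -1.127 1.419
vertex 0.804 -1.208 0.752
vertex 1.012 -0.594 1.221
endloop
endfacet
facet normal 0.002 0.349 0.937
outer loop
vertex 1.239 -1.127 1.419
vertex 1.012 -0.594 1.221
vertex -0.344 -1.412 1.528
endloop
endfacet
facet normal 0.819 0.146 -0.554
outer loop
vertex 1.012 -0.594 1.221
vertex 0.804 -1.208 0.752
vertex 0.662 -0.421 0.749
endloop
endfacet
facet normal -0.343 0.771 0.537
outer loop
vertex 1.012 -0.594 1.221
vertex 0.662 -0.421 0.749
vertex -0.344 -1.412 1.528
endloop
endfacet
facet normal 0.820 0.146 -0.553
outer loop
vertex 0.662 -0.421 0.749
vertex 0.804 -1.208 0.752
vertex 0.396 -0.709 0.279
endloop
endfacet
facet normal -0.712 0.702 -0.027
outer loop
vertex 0.662 -0.421 0.749
vertex 0.396 -0.709 0.279
vertex -0.344 -1.412 1.528
endloop
endfacet
facet normal 0.820 0.145 -0.554
outer loop
vertex 0.396 -0.709 0.279
vertex 0.804 -1.208 0.752
vertex 0.368 -1.289 0.086
endloop
endfacet
facet normal -0.888 0.183 -0.423
outer loop
vertex 0.396 -0.709 0.279
vertex 0.368 -1.289 0.086
vertex -0.344 -1.412 1.528
endloop
endfacet
facet normal 0.820 0.145 -0.554
outer loop
vertex 0.368 -1.289 0.086
vertex 0.804 -1.208 0.752
vertex 0.596 -1.822 0.284
endloop
endfacet
facet normal -0.767 -0.484 -0.420
outer loop
vertex 0.368 -1.289 0.086
vertex 0.596 -1.822 0.284
vertex -0.344 -1.412 1.528
endloop
endfacet
facet normal 0.819 0.145 -0.554
outer loop
vertex 0.596 -1.822 0.284
vertex 0.804 -1.208 0.752
vertex 0.946 -1.995 0.756
endloop
endfacet
facet normal -0.422 -0.907 -0.020
outer loop
vertex 0.596 -1.822 0.284
vertex 0.946 -1.995 0.756
vertex -0.344 -1.412 1.528
endloop
endfacet
facet normal 0.820 0.145 -0.553
outer loop
vertex 0.946 -1.995 0.756
vertex 0.804 -1.208 0.752
vertex 1.212 -1.708 1.226
endloop
endfacet
facet normal -0.054 -0.838 0.543
outer loop
vertex 0.946 -1.995 0.756
vertex 1.212 -1.708 1.226
vertex -0.344 -1.412 1.528
endloop
endfacet
facet normal 0.821 0.145 -0.553
outer loop
vertex 1.212 -1.708 1.226
vertex 0.804 -1.208 0.752
vertex 1.239 -1.127 1.419
endloop
endfacet
facet normal 0.122 -0.318 0.940
outer loop
vertex 1.212 -1.708 1.226
vertex 1.239 -1.127 1.419
vertex -0.344 -1.412 1.528
endloop
endfacet
facet normal 0.444 -0.392 -0.806
outer loop
vertex 0.175 1.406 0.473
vertex -0.332 1.96 -0.076
vertex 0.501 2.125 0.303
endloop
endfacet
facet normal 0.465 -0.002 0.885
outer loop
vertex 0.175 1.406 0.473
vertex 0.501 2.125 0.303
vertex -0.968 2.52 1.076
endloop
endfacet
facet normal 0.444 -0.391 -0.806
outer loop
vertex 0.501 2.125 0.303
vertex -0.332 1.96 -0.076
vertex 0.2 2.719 -0.151
endloop
endfacet
facet normal 0.478 0.673 0.564
outer loop
vertex 0.501 2.125 0.303
vertex 0.2 2.719 -0.151
vertex -0.968 2.52 1.076
endloop
endfacet
facet normal 0.445 -0.391 -0.805
outer loop
vertex 0.2 2.719 -0.151
vertex -0.332 1.96 -0.076
vertex -0.502 2.742 -0.55
endloop
endfacet
facet normal -0.038 0.991 0.124
outer loop
vertex 0.2 2.719 -0.151
vertex -0.502 2.742 -0.55
vertex -0.968 2.52 1.076
endloop
endfacet
facet normal 0.444 -0.392 -0.806
outer loop
vertex -0.502 2.742 -0.55
vertex -0.332 1.96 -0.076
vertex -1.076 2.176 -0.591
endloop
endfacet
facet normal -0.695 0.712 -0.102
outer loop
vertex -0.502 2.742 -0.55
vertex -1.076 2.176 -0.591
vertex -0.968 2.52 1.076
endloop
endfacet
facet normal 0.444 -0.392 -0.806
outer loop
vertex -1.076 2.176 -0.591
vertex -0.332 1.96 -0.076
vertex -1.09 1.448 -0.245
endloop
endfacet
facet normal -0.997 0.045 0.055
outer loop
vertex -1.076 2.176 -0.591
vertex -1.09 1.448 -0.245
vertex -0.968 2.52 1.076
endloop
endfacet
facet normal 0.444 -0.391 -0.806
outer loop
vertex -1.09 1.448 -0.245
vertex -0.332 1.96 -0.076
vertex -0.533 1.105 0.228
endloop
endfacet
facet normal -0.718 -0.507 0.478
outer loop
vertex -1.09 1.448 -0.245
vertex -0.533 1.105 0.228
vertex -0.968 2.52 1.076
endloop
endfacet
facet normal 0.445 -0.391 -0.806
outer loop
vertex -0.533 1.105 0.228
vertex -0.332 1.96 -0.076
vertex 0.175 1.406 0.473
endloop
endfacet
facet normal -0.068 -0.528 0.846
outer loop
vertex -0.533 1.105 0.228
vertex 0.175 1.406 0.473
vertex -0.968 2.52 1.076
endloop
endfacet

endsolid


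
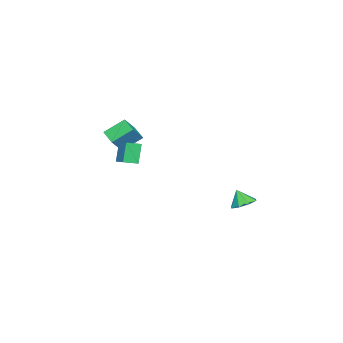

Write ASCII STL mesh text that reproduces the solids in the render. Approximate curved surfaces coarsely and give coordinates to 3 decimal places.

solid 
facet normal 0.080 0.445 -0.892
outer loop
vertex 2.888 4.073 -2.903
vertex 2.093 4.048 -2.987
vertex 2.613 4.572 -2.679
endloop
endfacet
facet normal 0.686 0.053 0.725
outer loop
vertex 2.888 4.073 -2.903
vertex 2.613 4.572 -2.679
vertex 2.007 3.572 -2.033
endloop
endfacet
facet normal 0.081 0.444 -0.892
outer loop
vertex 2.613 4.572 -2.679
vertex 2.093 4.048 -2.987
vertex 2.033 4.764 -2.636
endloop
endfacet
facet normal 0.210 0.438 0.874
outer loop
vertex 2.613 4.572 -2.679
vertex 2.033 4.764 -2.636
vertex 2.007 3.572 -2.033
endloop
endfacet
facet normal 0.081 0.444 -0.892
outer loop
vertex 2.033 4.764 -2.636
vertex 2.093 4.048 -2.987
vertex 1.488 4.536 -2.799
endloop
endfacet
facet normal -0.416 0.418 0.808
outer loop
vertex 2.033 4.764 -2.636
vertex 1.488 4.536 -2.799
vertex 2.007 3.572 -2.033
endloop
endfacet
facet normal 0.081 0.444 -0.892
outer loop
vertex 1.488 4.536 -2.799
vertex 2.093 4.048 -2.987
vertex 1.298 4.022 -3.072
endloop
endfacet
facet normal -0.825 0.005 0.565
outer loop
vertex 1.488 4.536 -2.799
vertex 1.298 4.022 -3.072
vertex 2.007 3.572 -2.033
endloop
endfacet
facet normal 0.081 0.444 -0.893
outer loop
vertex 1.298 4.022 -3.072
vertex 2.093 4.048 -2.987
vertex 1.574 3.523 -3.295
endloop
endfacet
facet normal -0.777 -0.559 0.288
outer loop
vertex 1.298 4.022 -3.072
vertex 1.574 3.523 -3.295
vertex 2.007 3.572 -2.033
endloop
endfacet
facet normal 0.081 0.444 -0.892
outer loop
vertex 1.574 3.523 -3.295
vertex 2.093 4.048 -2.987
vertex 2.154 3.331 -3.338
endloop
endfacet
facet normal -0.302 -0.943 0.140
outer loop
vertex 1.574 3.523 -3.295
vertex 2.154 3.331 -3.338
vertex 2.007 3.572 -2.033
endloop
endfacet
facet normal 0.080 0.444 -0.893
outer loop
vertex 2.154 3.331 -3.338
vertex 2.093 4.048 -2.987
vertex 2.698 3.559 -3.176
endloop
endfacet
facet normal 0.325 -0.923 0.207
outer loop
vertex 2.154 3.331 -3.338
vertex 2.698 3.559 -3.176
vertex 2.007 3.572 -2.033
endloop
endfacet
facet normal 0.080 0.444 -0.892
outer loop
vertex 2.698 3.559 -3.176
vertex 2.093 4.048 -2.987
vertex 2.888 4.073 -2.903
endloop
endfacet
facet normal 0.734 -0.510 0.449
outer loop
vertex 2.698 3.559 -3.176
vertex 2.888 4.073 -2.903
vertex 2.007 3.572 -2.033
endloop
endfacet
facet normal -0.652 -0.676 -0.344
outer loop
vertex 3.051 -3.051 0.964
vertex 2.48 -2.382 0.732
vertex 3.643 -2.982 -0.292
endloop
endfacet
facet normal 0.627 -0.736 0.255
outer loop
vertex 4.4 -2.198 0.108
vertex 3.051 -3.051 0.964
vertex 3.643 -2.982 -0.292
endloop
endfacet
facet normal -0.652 -0.675 -0.345
outer loop
vertex 3.643 -2.982 -0.292
vertex 2.48 -2.382 0.732
vertex 3.072 -2.312 -0.524
endloop
endfacet
facet normal 0.426 0.050 -0.903
outer loop
vertex 3.072 -2.312 -0.524
vertex 4.4 -2.198 0.108
vertex 3.643 -2.982 -0.292
endloop
endfacet
facet normal -0.426 -0.050 0.904
outer loop
vertex 3.051 -3.051 0.964
vertex 3.237 -1.598 1.132
vertex 2.48 -2.382 0.732
endloop
endfacet
facet normal 0.627 -0.736 0.255
outer loop
vertex 3.808 -2.268 1.364
vertex 3.051 -3.051 0.964
vertex 4.4 -2.198 0.108
endloop
endfacet
facet normal -0.426 -0.050 0.903
outer loop
vertex 3.808 -2.268 1.364
vertex 3.237 -1.598 1.132
vertex 3.051 -3.051 0.964
endloop
endfacet
facet normal -0.627 0.736 -0.255
outer loop
vertex 2.48 -2.382 0.732
vertex 3.237 -1.598 1.132
vertex 3.072 -2.312 -0.524
endloop
endfacet
facet normal 0.426 0.050 -0.903
outer loop
vertex 3.829 -1.529 -0.124
vertex 4.4 -2.198 0.108
vertex 3.072 -2.312 -0.524
endloop
endfacet
facet normal -0.627 0.736 -0.255
outer loop
vertex 3.072 -2.312 -0.524
vertex 3.237 -1.598 1.132
vertex 3.829 -1.529 -0.124
endloop
endfacet
facet normal 0.652 0.676 0.345
outer loop
vertex 3.829 -1.529 -0.124
vertex 3.808 -2.268 1.364
vertex 4.4 -2.198 0.108
endloop
endfacet
facet normal 0.652 0.675 0.345
outer loop
vertex 3.237 -1.598 1.132
vertex 3.808 -2.268 1.364
vertex 3.829 -1.529 -0.124
endloop
endfacet
facet normal -0.470 0.661 0.585
outer loop
vertex 1.161 -3.573 1.898
vertex 1.816 -2.756 1.5
vertex 0.295 -3.344 0.943
endloop
endfacet
facet normal -0.585 -0.729 0.356
outer loop
vertex 1.004 -4.344 0.06
vertex 1.161 -3.573 1.898
vertex 0.295 -3.344 0.943
endloop
endfacet
facet normal -0.470 0.662 0.584
outer loop
vertex 0.295 -3.344 0.943
vertex 1.816 -2.756 1.5
vertex 0.95 -2.528 0.544
endloop
endfacet
facet normal -0.662 0.175 -0.729
outer loop
vertex 0.95 -2.528 0.544
vertex 1.004 -4.344 0.06
vertex 0.295 -3.344 0.943
endloop
endfacet
facet normal 0.661 -0.175 0.729
outer loop
vertex 1.161 -3.573 1.898
vertex 2.525 -3.756 0.617
vertex 1.816 -2.756 1.5
endloop
endfacet
facet normal -0.585 -0.729 0.356
outer loop
vertex 1.87 -4.572 1.016
vertex 1.161 -3.573 1.898
vertex 1.004 -4.344 0.06
endloop
endfacet
facet normal 0.662 -0.174 0.729
outer loop
vertex 1.87 -4.572 1.016
vertex 2.525 -3.756 0.617
vertex 1.161 -3.573 1.898
endloop
endfacet
facet normal 0.585 0.729 -0.356
outer loop
vertex 1.816 -2.756 1.5
vertex 2.525 -3.756 0.617
vertex 0.95 -2.528 0.544
endloop
endfacet
facet normal -0.661 0.175 -0.730
outer loop
vertex 1.659 -3.527 -0.338
vertex 1.004 -4.344 0.06
vertex 0.95 -2.528 0.544
endloop
endfacet
facet normal 0.585 0.729 -0.356
outer loop
vertex 0.95 -2.528 0.544
vertex 2.525 -3.756 0.617
vertex 1.659 -3.527 -0.338
endloop
endfacet
facet normal 0.470 -0.662 -0.584
outer loop
vertex 1.659 -3.527 -0.338
vertex 1.87 -4.572 1.016
vertex 1.004 -4.344 0.06
endloop
endfacet
facet normal 0.469 -0.662 -0.584
outer loop
vertex 2.525 -3.756 0.617
vertex 1.87 -4.572 1.016
vertex 1.659 -3.527 -0.338
endloop
endfacet

endsolid


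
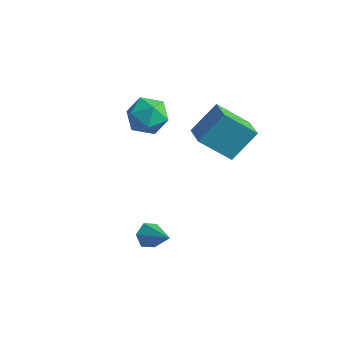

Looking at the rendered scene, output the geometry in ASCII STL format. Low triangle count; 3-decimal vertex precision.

solid 
facet normal -0.781 0.209 -0.589
outer loop
vertex 1.745 -2.935 -2.766
vertex 1.366 -3.459 -2.449
vertex 1.346 -2.789 -2.185
endloop
endfacet
facet normal 0.525 0.838 0.150
outer loop
vertex 1.745 -2.935 -2.766
vertex 1.346 -2.789 -2.185
vertex 2.794 -3.841 -1.371
endloop
endfacet
facet normal -0.780 0.209 -0.590
outer loop
vertex 1.346 -2.789 -2.185
vertex 1.366 -3.459 -2.449
vertex 0.966 -3.313 -1.869
endloop
endfacet
facet normal -0.068 0.551 0.832
outer loop
vertex 1.346 -2.789 -2.185
vertex 0.966 -3.313 -1.869
vertex 2.794 -3.841 -1.371
endloop
endfacet
facet normal -0.780 0.208 -0.590
outer loop
vertex 0.966 -3.313 -1.869
vertex 1.366 -3.459 -2.449
vertex 0.987 -3.983 -2.133
endloop
endfacet
facet normal -0.340 -0.354 0.871
outer loop
vertex 0.966 -3.313 -1.869
vertex 0.987 -3.983 -2.133
vertex 2.794 -3.841 -1.371
endloop
endfacet
facet normal -0.781 0.210 -0.589
outer loop
vertex 0.987 -3.983 -2.133
vertex 1.366 -3.459 -2.449
vertex 1.386 -4.128 -2.714
endloop
endfacet
facet normal -0.020 -0.973 0.229
outer loop
vertex 0.987 -3.983 -2.133
vertex 1.386 -4.128 -2.714
vertex 2.794 -3.841 -1.371
endloop
endfacet
facet normal -0.780 0.210 -0.589
outer loop
vertex 1.386 -4.128 -2.714
vertex 1.366 -3.459 -2.449
vertex 1.766 -3.604 -3.03
endloop
endfacet
facet normal 0.571 -0.686 -0.452
outer loop
vertex 1.386 -4.128 -2.714
vertex 1.766 -3.604 -3.03
vertex 2.794 -3.841 -1.371
endloop
endfacet
facet normal -0.781 0.208 -0.589
outer loop
vertex 1.766 -3.604 -3.03
vertex 1.366 -3.459 -2.449
vertex 1.745 -2.935 -2.766
endloop
endfacet
facet normal 0.843 0.220 -0.491
outer loop
vertex 1.766 -3.604 -3.03
vertex 1.745 -2.935 -2.766
vertex 2.794 -3.841 -1.371
endloop
endfacet
facet normal -0.605 -0.414 0.681
outer loop
vertex 3.033 0.243 4.783
vertex 2.112 1.012 4.432
vertex 2.458 -1.032 3.497
endloop
endfacet
facet normal 0.736 -0.616 0.281
outer loop
vertex 3.748 -0.152 2.048
vertex 3.033 0.243 4.783
vertex 2.458 -1.032 3.497
endloop
endfacet
facet normal -0.606 -0.413 0.680
outer loop
vertex 2.458 -1.032 3.497
vertex 2.112 1.012 4.432
vertex 1.538 -0.263 3.145
endloop
endfacet
facet normal -0.302 -0.671 -0.677
outer loop
vertex 1.538 -0.263 3.145
vertex 3.748 -0.152 2.048
vertex 2.458 -1.032 3.497
endloop
endfacet
facet normal 0.302 0.671 0.677
outer loop
vertex 3.033 0.243 4.783
vertex 3.402 1.892 2.983
vertex 2.112 1.012 4.432
endloop
endfacet
facet normal 0.736 -0.615 0.281
outer loop
vertex 4.322 1.123 3.335
vertex 3.033 0.243 4.783
vertex 3.748 -0.152 2.048
endloop
endfacet
facet normal 0.302 0.671 0.677
outer loop
vertex 4.322 1.123 3.335
vertex 3.402 1.892 2.983
vertex 3.033 0.243 4.783
endloop
endfacet
facet normal -0.736 0.616 -0.282
outer loop
vertex 2.112 1.012 4.432
vertex 3.402 1.892 2.983
vertex 1.538 -0.263 3.145
endloop
endfacet
facet normal -0.302 -0.671 -0.677
outer loop
vertex 2.827 0.617 1.697
vertex 3.748 -0.152 2.048
vertex 1.538 -0.263 3.145
endloop
endfacet
facet normal -0.736 0.616 -0.281
outer loop
vertex 1.538 -0.263 3.145
vertex 3.402 1.892 2.983
vertex 2.827 0.617 1.697
endloop
endfacet
facet normal 0.605 0.414 -0.680
outer loop
vertex 2.827 0.617 1.697
vertex 4.322 1.123 3.335
vertex 3.748 -0.152 2.048
endloop
endfacet
facet normal 0.606 0.413 -0.680
outer loop
vertex 3.402 1.892 2.983
vertex 4.322 1.123 3.335
vertex 2.827 0.617 1.697
endloop
endfacet
facet normal -0.901 0.371 0.225
outer loop
vertex -1.306 0.265 3.138
vertex -1.718 -0.779 3.212
vertex -1.285 -0.28 4.122
endloop
endfacet
facet normal -0.383 0.804 0.454
outer loop
vertex -1.306 0.265 3.138
vertex -1.285 -0.28 4.122
vertex -0.396 0.327 3.797
endloop
endfacet
facet normal 0.012 0.994 -0.110
outer loop
vertex -1.306 0.265 3.138
vertex -0.396 0.327 3.797
vertex -0.278 0.203 2.685
endloop
endfacet
facet normal -0.262 0.677 -0.688
outer loop
vertex -1.306 0.265 3.138
vertex -0.278 0.203 2.685
vertex -1.095 -0.481 2.323
endloop
endfacet
facet normal -0.826 0.292 -0.481
outer loop
vertex -1.306 0.265 3.138
vertex -1.095 -0.481 2.323
vertex -1.718 -0.779 3.212
endloop
endfacet
facet normal 0.032 0.434 0.900
outer loop
vertex -0.396 0.327 3.797
vertex -1.285 -0.28 4.122
vertex -0.245 -0.679 4.277
endloop
endfacet
facet normal -0.805 -0.267 0.530
outer loop
vertex -1.285 -0.28 4.122
vertex -1.718 -0.779 3.212
vertex -1.062 -1.363 3.915
endloop
endfacet
facet normal -0.685 -0.395 -0.612
outer loop
vertex -1.718 -0.779 3.212
vertex -1.095 -0.481 2.323
vertex -0.944 -1.487 2.803
endloop
endfacet
facet normal 0.229 0.228 -0.946
outer loop
vertex -1.095 -0.481 2.323
vertex -0.278 0.203 2.685
vertex -0.055 -0.88 2.478
endloop
endfacet
facet normal 0.672 0.741 -0.011
outer loop
vertex -0.278 0.203 2.685
vertex -0.396 0.327 3.797
vertex 0.378 -0.381 3.388
endloop
endfacet
facet normal 0.262 -0.677 0.688
outer loop
vertex -0.034 -1.425 3.462
vertex -0.245 -0.679 4.277
vertex -1.062 -1.363 3.915
endloop
endfacet
facet normal -0.012 -0.994 0.110
outer loop
vertex -0.034 -1.425 3.462
vertex -1.062 -1.363 3.915
vertex -0.944 -1.487 2.803
endloop
endfacet
facet normal 0.383 -0.804 -0.454
outer loop
vertex -0.034 -1.425 3.462
vertex -0.944 -1.487 2.803
vertex -0.055 -0.88 2.478
endloop
endfacet
facet normal 0.901 -0.371 -0.225
outer loop
vertex -0.034 -1.425 3.462
vertex -0.055 -0.88 2.478
vertex 0.378 -0.381 3.388
endloop
endfacet
facet normal 0.826 -0.292 0.481
outer loop
vertex -0.034 -1.425 3.462
vertex 0.378 -0.381 3.388
vertex -0.245 -0.679 4.277
endloop
endfacet
facet normal -0.229 -0.228 0.946
outer loop
vertex -1.062 -1.363 3.915
vertex -0.245 -0.679 4.277
vertex -1.285 -0.28 4.122
endloop
endfacet
facet normal -0.672 -0.741 0.011
outer loop
vertex -0.944 -1.487 2.803
vertex -1.062 -1.363 3.915
vertex -1.718 -0.779 3.212
endloop
endfacet
facet normal -0.032 -0.434 -0.900
outer loop
vertex -0.055 -0.88 2.478
vertex -0.944 -1.487 2.803
vertex -1.095 -0.481 2.323
endloop
endfacet
facet normal 0.805 0.267 -0.530
outer loop
vertex 0.378 -0.381 3.388
vertex -0.055 -0.88 2.478
vertex -0.278 0.203 2.685
endloop
endfacet
facet normal 0.685 0.395 0.612
outer loop
vertex -0.245 -0.679 4.277
vertex 0.378 -0.381 3.388
vertex -0.396 0.327 3.797
endloop
endfacet

endsolid


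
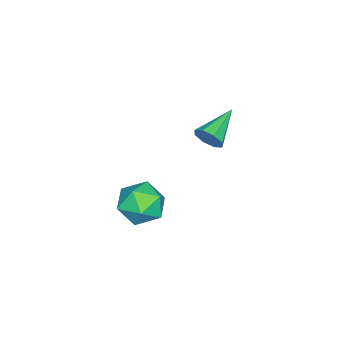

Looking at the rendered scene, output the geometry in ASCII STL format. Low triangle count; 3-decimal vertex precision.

solid 
facet normal 0.918 -0.172 -0.358
outer loop
vertex -1.818 0.85 0.283
vertex -2.118 0.467 -0.301
vertex -1.932 1.192 -0.173
endloop
endfacet
facet normal 0.025 0.803 0.596
outer loop
vertex -1.818 0.85 0.283
vertex -1.932 1.192 -0.173
vertex -3.962 0.813 0.421
endloop
endfacet
facet normal 0.917 -0.172 -0.359
outer loop
vertex -1.932 1.192 -0.173
vertex -2.118 0.467 -0.301
vertex -2.155 1.11 -0.704
endloop
endfacet
facet normal -0.202 0.977 -0.066
outer loop
vertex -1.932 1.192 -0.173
vertex -2.155 1.11 -0.704
vertex -3.962 0.813 0.421
endloop
endfacet
facet normal 0.917 -0.173 -0.359
outer loop
vertex -2.155 1.11 -0.704
vertex -2.118 0.467 -0.301
vertex -2.357 0.651 -0.999
endloop
endfacet
facet normal -0.488 0.614 -0.621
outer loop
vertex -2.155 1.11 -0.704
vertex -2.357 0.651 -0.999
vertex -3.962 0.813 0.421
endloop
endfacet
facet normal 0.917 -0.173 -0.359
outer loop
vertex -2.357 0.651 -0.999
vertex -2.118 0.467 -0.301
vertex -2.419 0.084 -0.885
endloop
endfacet
facet normal -0.665 -0.077 -0.743
outer loop
vertex -2.357 0.651 -0.999
vertex -2.419 0.084 -0.885
vertex -3.962 0.813 0.421
endloop
endfacet
facet normal 0.917 -0.173 -0.359
outer loop
vertex -2.419 0.084 -0.885
vertex -2.118 0.467 -0.301
vertex -2.305 -0.259 -0.429
endloop
endfacet
facet normal -0.630 -0.688 -0.360
outer loop
vertex -2.419 0.084 -0.885
vertex -2.305 -0.259 -0.429
vertex -3.962 0.813 0.421
endloop
endfacet
facet normal 0.917 -0.173 -0.360
outer loop
vertex -2.305 -0.259 -0.429
vertex -2.118 0.467 -0.301
vertex -2.081 -0.177 0.102
endloop
endfacet
facet normal -0.403 -0.863 0.303
outer loop
vertex -2.305 -0.259 -0.429
vertex -2.081 -0.177 0.102
vertex -3.962 0.813 0.421
endloop
endfacet
facet normal 0.918 -0.172 -0.358
outer loop
vertex -2.081 -0.177 0.102
vertex -2.118 0.467 -0.301
vertex -1.88 0.282 0.397
endloop
endfacet
facet normal -0.118 -0.500 0.858
outer loop
vertex -2.081 -0.177 0.102
vertex -1.88 0.282 0.397
vertex -3.962 0.813 0.421
endloop
endfacet
facet normal 0.918 -0.172 -0.358
outer loop
vertex -1.88 0.282 0.397
vertex -2.118 0.467 -0.301
vertex -1.818 0.85 0.283
endloop
endfacet
facet normal 0.060 0.190 0.980
outer loop
vertex -1.88 0.282 0.397
vertex -1.818 0.85 0.283
vertex -3.962 0.813 0.421
endloop
endfacet
facet normal 0.431 0.872 0.232
outer loop
vertex 2.531 0.3 -1.95
vertex 2.264 0.127 -0.805
vertex 3.297 -0.268 -1.24
endloop
endfacet
facet normal 0.742 0.578 -0.339
outer loop
vertex 2.531 0.3 -1.95
vertex 3.297 -0.268 -1.24
vertex 3.103 -0.665 -2.343
endloop
endfacet
facet normal 0.243 0.486 -0.840
outer loop
vertex 2.531 0.3 -1.95
vertex 3.103 -0.665 -2.343
vertex 1.95 -0.516 -2.59
endloop
endfacet
facet normal -0.378 0.723 -0.578
outer loop
vertex 2.531 0.3 -1.95
vertex 1.95 -0.516 -2.59
vertex 1.432 -0.026 -1.639
endloop
endfacet
facet normal -0.261 0.962 0.084
outer loop
vertex 2.531 0.3 -1.95
vertex 1.432 -0.026 -1.639
vertex 2.264 0.127 -0.805
endloop
endfacet
facet normal 0.987 -0.066 -0.150
outer loop
vertex 3.103 -0.665 -2.343
vertex 3.297 -0.268 -1.24
vertex 3.188 -1.434 -1.441
endloop
endfacet
facet normal 0.483 0.411 0.774
outer loop
vertex 3.297 -0.268 -1.24
vertex 2.264 0.127 -0.805
vertex 2.67 -0.944 -0.49
endloop
endfacet
facet normal -0.637 0.556 0.534
outer loop
vertex 2.264 0.127 -0.805
vertex 1.432 -0.026 -1.639
vertex 1.517 -0.795 -0.737
endloop
endfacet
facet normal -0.826 0.170 -0.537
outer loop
vertex 1.432 -0.026 -1.639
vertex 1.95 -0.516 -2.59
vertex 1.323 -1.192 -1.84
endloop
endfacet
facet normal 0.178 -0.215 -0.960
outer loop
vertex 1.95 -0.516 -2.59
vertex 3.103 -0.665 -2.343
vertex 2.356 -1.587 -2.275
endloop
endfacet
facet normal 0.378 -0.723 0.578
outer loop
vertex 2.089 -1.76 -1.13
vertex 3.188 -1.434 -1.441
vertex 2.67 -0.944 -0.49
endloop
endfacet
facet normal -0.243 -0.486 0.840
outer loop
vertex 2.089 -1.76 -1.13
vertex 2.67 -0.944 -0.49
vertex 1.517 -0.795 -0.737
endloop
endfacet
facet normal -0.742 -0.578 0.339
outer loop
vertex 2.089 -1.76 -1.13
vertex 1.517 -0.795 -0.737
vertex 1.323 -1.192 -1.84
endloop
endfacet
facet normal -0.431 -0.872 -0.232
outer loop
vertex 2.089 -1.76 -1.13
vertex 1.323 -1.192 -1.84
vertex 2.356 -1.587 -2.275
endloop
endfacet
facet normal 0.261 -0.962 -0.084
outer loop
vertex 2.089 -1.76 -1.13
vertex 2.356 -1.587 -2.275
vertex 3.188 -1.434 -1.441
endloop
endfacet
facet normal 0.826 -0.170 0.537
outer loop
vertex 2.67 -0.944 -0.49
vertex 3.188 -1.434 -1.441
vertex 3.297 -0.268 -1.24
endloop
endfacet
facet normal -0.178 0.215 0.960
outer loop
vertex 1.517 -0.795 -0.737
vertex 2.67 -0.944 -0.49
vertex 2.264 0.127 -0.805
endloop
endfacet
facet normal -0.987 0.066 0.150
outer loop
vertex 1.323 -1.192 -1.84
vertex 1.517 -0.795 -0.737
vertex 1.432 -0.026 -1.639
endloop
endfacet
facet normal -0.483 -0.411 -0.774
outer loop
vertex 2.356 -1.587 -2.275
vertex 1.323 -1.192 -1.84
vertex 1.95 -0.516 -2.59
endloop
endfacet
facet normal 0.637 -0.556 -0.534
outer loop
vertex 3.188 -1.434 -1.441
vertex 2.356 -1.587 -2.275
vertex 3.103 -0.665 -2.343
endloop
endfacet

endsolid


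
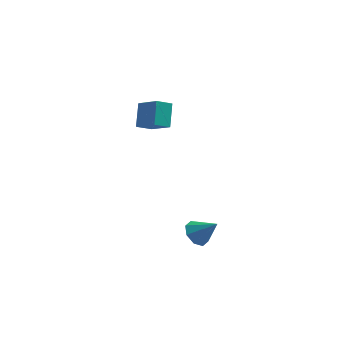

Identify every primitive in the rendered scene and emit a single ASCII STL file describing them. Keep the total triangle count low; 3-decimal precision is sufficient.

solid 
facet normal -0.693 0.179 -0.699
outer loop
vertex 2.676 -3.855 -3.672
vertex 2.004 -3.836 -3.001
vertex 2.574 -3.189 -3.4
endloop
endfacet
facet normal 0.945 0.237 -0.226
outer loop
vertex 2.676 -3.855 -3.672
vertex 2.574 -3.189 -3.4
vertex 3.196 -4.144 -1.799
endloop
endfacet
facet normal -0.693 0.179 -0.699
outer loop
vertex 2.574 -3.189 -3.4
vertex 2.004 -3.836 -3.001
vertex 2.138 -2.901 -2.894
endloop
endfacet
facet normal 0.672 0.721 0.169
outer loop
vertex 2.574 -3.189 -3.4
vertex 2.138 -2.901 -2.894
vertex 3.196 -4.144 -1.799
endloop
endfacet
facet normal -0.693 0.179 -0.698
outer loop
vertex 2.138 -2.901 -2.894
vertex 2.004 -3.836 -3.001
vertex 1.624 -3.161 -2.45
endloop
endfacet
facet normal 0.190 0.735 0.651
outer loop
vertex 2.138 -2.901 -2.894
vertex 1.624 -3.161 -2.45
vertex 3.196 -4.144 -1.799
endloop
endfacet
facet normal -0.693 0.180 -0.698
outer loop
vertex 1.624 -3.161 -2.45
vertex 2.004 -3.836 -3.001
vertex 1.332 -3.816 -2.329
endloop
endfacet
facet normal -0.219 0.271 0.937
outer loop
vertex 1.624 -3.161 -2.45
vertex 1.332 -3.816 -2.329
vertex 3.196 -4.144 -1.799
endloop
endfacet
facet normal -0.693 0.179 -0.698
outer loop
vertex 1.332 -3.816 -2.329
vertex 2.004 -3.836 -3.001
vertex 1.434 -4.483 -2.601
endloop
endfacet
facet normal -0.315 -0.399 0.861
outer loop
vertex 1.332 -3.816 -2.329
vertex 1.434 -4.483 -2.601
vertex 3.196 -4.144 -1.799
endloop
endfacet
facet normal -0.693 0.179 -0.698
outer loop
vertex 1.434 -4.483 -2.601
vertex 2.004 -3.836 -3.001
vertex 1.87 -4.77 -3.108
endloop
endfacet
facet normal -0.041 -0.884 0.465
outer loop
vertex 1.434 -4.483 -2.601
vertex 1.87 -4.77 -3.108
vertex 3.196 -4.144 -1.799
endloop
endfacet
facet normal -0.693 0.179 -0.698
outer loop
vertex 1.87 -4.77 -3.108
vertex 2.004 -3.836 -3.001
vertex 2.384 -4.51 -3.551
endloop
endfacet
facet normal 0.440 -0.898 -0.016
outer loop
vertex 1.87 -4.77 -3.108
vertex 2.384 -4.51 -3.551
vertex 3.196 -4.144 -1.799
endloop
endfacet
facet normal -0.693 0.180 -0.699
outer loop
vertex 2.384 -4.51 -3.551
vertex 2.004 -3.836 -3.001
vertex 2.676 -3.855 -3.672
endloop
endfacet
facet normal 0.849 -0.434 -0.303
outer loop
vertex 2.384 -4.51 -3.551
vertex 2.676 -3.855 -3.672
vertex 3.196 -4.144 -1.799
endloop
endfacet
facet normal -0.632 0.553 -0.543
outer loop
vertex -1.976 4.755 2.076
vertex -1.055 5.253 1.511
vertex -2.039 3.473 0.843
endloop
endfacet
facet normal -0.774 -0.418 0.475
outer loop
vertex -0.845 2.427 1.869
vertex -1.976 4.755 2.076
vertex -2.039 3.473 0.843
endloop
endfacet
facet normal -0.632 0.553 -0.543
outer loop
vertex -2.039 3.473 0.843
vertex -1.055 5.253 1.511
vertex -1.118 3.97 0.278
endloop
endfacet
facet normal -0.036 -0.720 -0.693
outer loop
vertex -1.118 3.97 0.278
vertex -0.845 2.427 1.869
vertex -2.039 3.473 0.843
endloop
endfacet
facet normal 0.036 0.720 0.693
outer loop
vertex -1.976 4.755 2.076
vertex 0.139 4.207 2.537
vertex -1.055 5.253 1.511
endloop
endfacet
facet normal -0.774 -0.418 0.475
outer loop
vertex -0.782 3.71 3.102
vertex -1.976 4.755 2.076
vertex -0.845 2.427 1.869
endloop
endfacet
facet normal 0.036 0.721 0.692
outer loop
vertex -0.782 3.71 3.102
vertex 0.139 4.207 2.537
vertex -1.976 4.755 2.076
endloop
endfacet
facet normal 0.774 0.418 -0.475
outer loop
vertex -1.055 5.253 1.511
vertex 0.139 4.207 2.537
vertex -1.118 3.97 0.278
endloop
endfacet
facet normal -0.035 -0.720 -0.693
outer loop
vertex 0.076 2.925 1.304
vertex -0.845 2.427 1.869
vertex -1.118 3.97 0.278
endloop
endfacet
facet normal 0.774 0.419 -0.475
outer loop
vertex -1.118 3.97 0.278
vertex 0.139 4.207 2.537
vertex 0.076 2.925 1.304
endloop
endfacet
facet normal 0.632 -0.553 0.543
outer loop
vertex 0.076 2.925 1.304
vertex -0.782 3.71 3.102
vertex -0.845 2.427 1.869
endloop
endfacet
facet normal 0.632 -0.553 0.543
outer loop
vertex 0.139 4.207 2.537
vertex -0.782 3.71 3.102
vertex 0.076 2.925 1.304
endloop
endfacet

endsolid


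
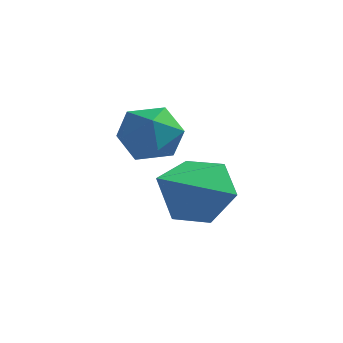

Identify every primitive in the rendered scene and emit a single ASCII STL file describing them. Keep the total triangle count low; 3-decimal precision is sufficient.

solid 
facet normal 0.096 0.871 -0.482
outer loop
vertex -1.748 4.627 0.465
vertex -2.207 4.236 -0.333
vertex -2.742 4.69 0.38
endloop
endfacet
facet normal -0.079 0.086 0.993
outer loop
vertex -1.748 4.627 0.465
vertex -2.742 4.69 0.38
vertex -2.393 2.564 0.593
endloop
endfacet
facet normal 0.096 0.871 -0.482
outer loop
vertex -2.742 4.69 0.38
vertex -2.207 4.236 -0.333
vertex -3.201 4.299 -0.418
endloop
endfacet
facet normal -0.845 -0.086 0.528
outer loop
vertex -2.742 4.69 0.38
vertex -3.201 4.299 -0.418
vertex -2.393 2.564 0.593
endloop
endfacet
facet normal 0.096 0.871 -0.482
outer loop
vertex -3.201 4.299 -0.418
vertex -2.207 4.236 -0.333
vertex -2.666 3.845 -1.131
endloop
endfacet
facet normal -0.805 -0.530 -0.266
outer loop
vertex -3.201 4.299 -0.418
vertex -2.666 3.845 -1.131
vertex -2.393 2.564 0.593
endloop
endfacet
facet normal 0.097 0.871 -0.482
outer loop
vertex -2.666 3.845 -1.131
vertex -2.207 4.236 -0.333
vertex -1.672 3.782 -1.045
endloop
endfacet
facet normal 0.001 -0.803 -0.596
outer loop
vertex -2.666 3.845 -1.131
vertex -1.672 3.782 -1.045
vertex -2.393 2.564 0.593
endloop
endfacet
facet normal 0.097 0.871 -0.482
outer loop
vertex -1.672 3.782 -1.045
vertex -2.207 4.236 -0.333
vertex -1.213 4.173 -0.247
endloop
endfacet
facet normal 0.765 -0.630 -0.132
outer loop
vertex -1.672 3.782 -1.045
vertex -1.213 4.173 -0.247
vertex -2.393 2.564 0.593
endloop
endfacet
facet normal 0.097 0.871 -0.482
outer loop
vertex -1.213 4.173 -0.247
vertex -2.207 4.236 -0.333
vertex -1.748 4.627 0.465
endloop
endfacet
facet normal 0.725 -0.186 0.663
outer loop
vertex -1.213 4.173 -0.247
vertex -1.748 4.627 0.465
vertex -2.393 2.564 0.593
endloop
endfacet
facet normal -0.827 0.505 -0.249
outer loop
vertex -2.92 3.183 1.274
vertex -3.389 2.616 1.682
vertex -3.099 3.292 2.089
endloop
endfacet
facet normal -0.270 0.945 -0.186
outer loop
vertex -2.92 3.183 1.274
vertex -3.099 3.292 2.089
vertex -2.325 3.457 1.802
endloop
endfacet
facet normal 0.235 0.729 -0.643
outer loop
vertex -2.92 3.183 1.274
vertex -2.325 3.457 1.802
vertex -2.137 2.881 1.218
endloop
endfacet
facet normal -0.011 0.155 -0.988
outer loop
vertex -2.92 3.183 1.274
vertex -2.137 2.881 1.218
vertex -2.794 2.362 1.144
endloop
endfacet
facet normal -0.667 0.016 -0.745
outer loop
vertex -2.92 3.183 1.274
vertex -2.794 2.362 1.144
vertex -3.389 2.616 1.682
endloop
endfacet
facet normal -0.011 0.879 0.476
outer loop
vertex -2.325 3.457 1.802
vertex -3.099 3.292 2.089
vertex -2.426 3.058 2.536
endloop
endfacet
facet normal -0.912 0.166 0.374
outer loop
vertex -3.099 3.292 2.089
vertex -3.389 2.616 1.682
vertex -3.083 2.539 2.462
endloop
endfacet
facet normal -0.654 -0.623 -0.429
outer loop
vertex -3.389 2.616 1.682
vertex -2.794 2.362 1.144
vertex -2.895 1.963 1.878
endloop
endfacet
facet normal 0.407 -0.398 -0.822
outer loop
vertex -2.794 2.362 1.144
vertex -2.137 2.881 1.218
vertex -2.121 2.128 1.591
endloop
endfacet
facet normal 0.806 0.530 -0.264
outer loop
vertex -2.137 2.881 1.218
vertex -2.325 3.457 1.802
vertex -1.831 2.804 1.998
endloop
endfacet
facet normal 0.011 -0.155 0.988
outer loop
vertex -2.3 2.237 2.406
vertex -2.426 3.058 2.536
vertex -3.083 2.539 2.462
endloop
endfacet
facet normal -0.235 -0.729 0.643
outer loop
vertex -2.3 2.237 2.406
vertex -3.083 2.539 2.462
vertex -2.895 1.963 1.878
endloop
endfacet
facet normal 0.270 -0.945 0.186
outer loop
vertex -2.3 2.237 2.406
vertex -2.895 1.963 1.878
vertex -2.121 2.128 1.591
endloop
endfacet
facet normal 0.827 -0.505 0.249
outer loop
vertex -2.3 2.237 2.406
vertex -2.121 2.128 1.591
vertex -1.831 2.804 1.998
endloop
endfacet
facet normal 0.667 -0.016 0.745
outer loop
vertex -2.3 2.237 2.406
vertex -1.831 2.804 1.998
vertex -2.426 3.058 2.536
endloop
endfacet
facet normal -0.407 0.398 0.822
outer loop
vertex -3.083 2.539 2.462
vertex -2.426 3.058 2.536
vertex -3.099 3.292 2.089
endloop
endfacet
facet normal -0.806 -0.530 0.264
outer loop
vertex -2.895 1.963 1.878
vertex -3.083 2.539 2.462
vertex -3.389 2.616 1.682
endloop
endfacet
facet normal 0.011 -0.879 -0.476
outer loop
vertex -2.121 2.128 1.591
vertex -2.895 1.963 1.878
vertex -2.794 2.362 1.144
endloop
endfacet
facet normal 0.912 -0.166 -0.374
outer loop
vertex -1.831 2.804 1.998
vertex -2.121 2.128 1.591
vertex -2.137 2.881 1.218
endloop
endfacet
facet normal 0.654 0.623 0.429
outer loop
vertex -2.426 3.058 2.536
vertex -1.831 2.804 1.998
vertex -2.325 3.457 1.802
endloop
endfacet

endsolid
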